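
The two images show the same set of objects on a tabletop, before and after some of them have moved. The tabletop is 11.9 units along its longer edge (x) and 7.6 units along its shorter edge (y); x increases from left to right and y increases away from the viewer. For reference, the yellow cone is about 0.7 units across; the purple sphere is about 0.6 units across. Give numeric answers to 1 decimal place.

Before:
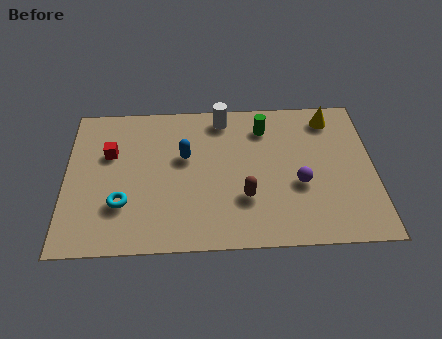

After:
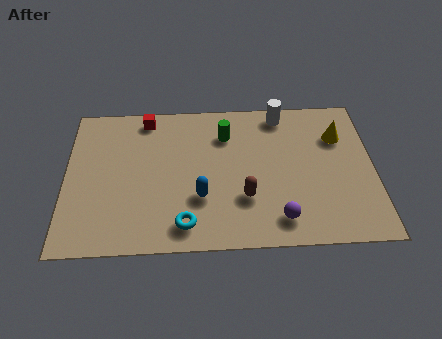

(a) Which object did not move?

the brown capsule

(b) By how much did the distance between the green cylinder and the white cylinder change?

+0.7

Before: roughly 1.7 units apart; after: 2.4. That's 0.7 units further apart.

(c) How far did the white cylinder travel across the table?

2.3

The white cylinder was near (6.1, 6.6) before and (8.4, 6.7) after, so it travelled √(2.3² + 0.1²) ≈ 2.3 units.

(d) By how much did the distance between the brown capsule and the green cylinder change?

-0.3

Before: roughly 3.7 units apart; after: 3.4. That's 0.3 units closer together.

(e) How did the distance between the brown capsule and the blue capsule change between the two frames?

-1.5

The distance was about 3.2 in the first image and 1.7 in the second, so they moved 1.5 units closer together.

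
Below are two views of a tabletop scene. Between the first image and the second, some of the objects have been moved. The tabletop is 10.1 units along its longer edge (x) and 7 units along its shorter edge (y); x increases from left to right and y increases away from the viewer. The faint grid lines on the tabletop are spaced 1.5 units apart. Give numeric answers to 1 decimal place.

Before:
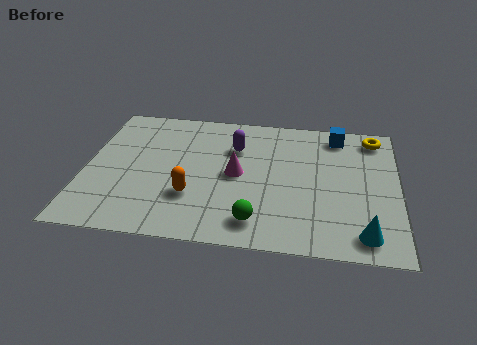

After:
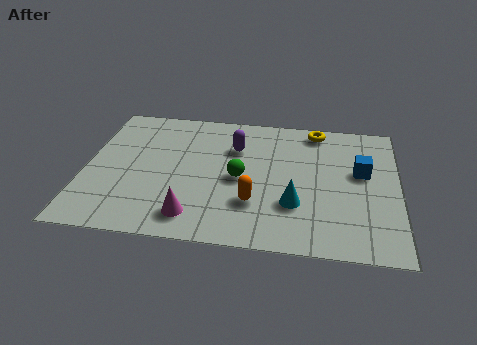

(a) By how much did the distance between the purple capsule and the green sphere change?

-2.2

Before: roughly 3.8 units apart; after: 1.6. That's 2.2 units closer together.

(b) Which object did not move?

the purple capsule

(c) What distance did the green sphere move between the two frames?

2.2

The green sphere moved from about (5.6, 1.2) to (5.0, 3.3), a distance of √(0.6² + 2.1²) ≈ 2.2.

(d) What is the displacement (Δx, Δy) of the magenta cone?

(-1.3, -2.3)

The magenta cone was at about (4.9, 3.5) and moved to about (3.6, 1.2).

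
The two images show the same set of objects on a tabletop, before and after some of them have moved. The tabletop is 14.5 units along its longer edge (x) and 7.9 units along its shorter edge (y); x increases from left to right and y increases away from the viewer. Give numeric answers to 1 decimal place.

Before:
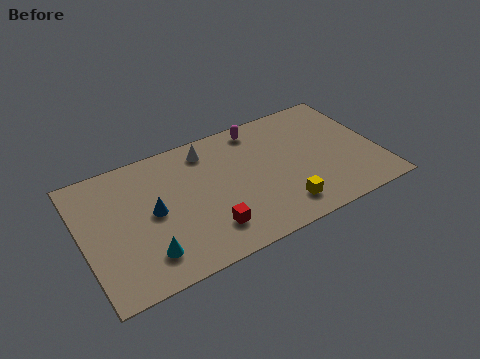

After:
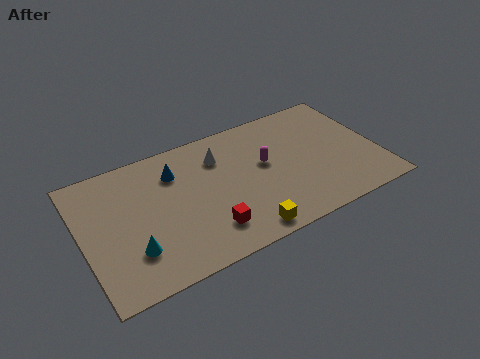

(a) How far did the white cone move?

0.9

The white cone was near (6.4, 6.6) before and (6.9, 5.9) after, so it travelled √(0.5² + 0.7²) ≈ 0.9 units.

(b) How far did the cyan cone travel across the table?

0.8

The cyan cone was near (2.8, 1.7) before and (2.2, 2.2) after, so it travelled √(0.6² + 0.5²) ≈ 0.8 units.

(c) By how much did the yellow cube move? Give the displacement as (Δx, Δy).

(-2.0, -0.6)

The yellow cube was at about (9.4, 1.5) and moved to about (7.4, 0.9).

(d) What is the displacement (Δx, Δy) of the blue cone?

(1.3, 1.9)

The blue cone started near (3.4, 4.0) and ended near (4.7, 5.9).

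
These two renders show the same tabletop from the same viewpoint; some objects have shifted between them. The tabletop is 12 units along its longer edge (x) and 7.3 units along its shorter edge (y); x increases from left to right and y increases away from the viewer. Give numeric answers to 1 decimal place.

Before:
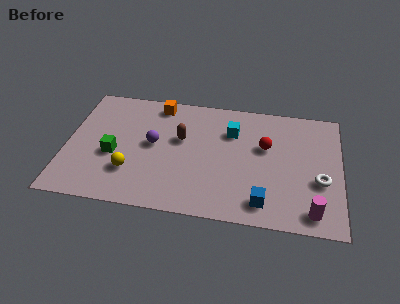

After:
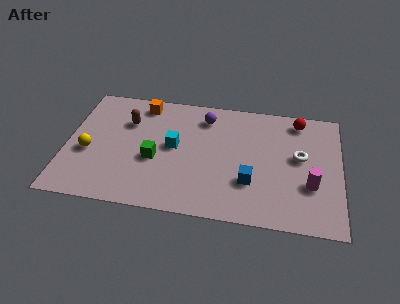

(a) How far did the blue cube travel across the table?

1.3

From (8.7, 1.2) to (8.1, 2.3), the blue cube covered √(0.6² + 1.1²) ≈ 1.3 units.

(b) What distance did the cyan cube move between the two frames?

2.8

The cyan cube was near (7.2, 5.2) before and (4.7, 3.9) after, so it travelled √(2.5² + 1.3²) ≈ 2.8 units.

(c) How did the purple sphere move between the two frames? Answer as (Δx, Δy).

(2.2, 2.0)

The purple sphere was at about (3.8, 3.9) and moved to about (6.0, 5.9).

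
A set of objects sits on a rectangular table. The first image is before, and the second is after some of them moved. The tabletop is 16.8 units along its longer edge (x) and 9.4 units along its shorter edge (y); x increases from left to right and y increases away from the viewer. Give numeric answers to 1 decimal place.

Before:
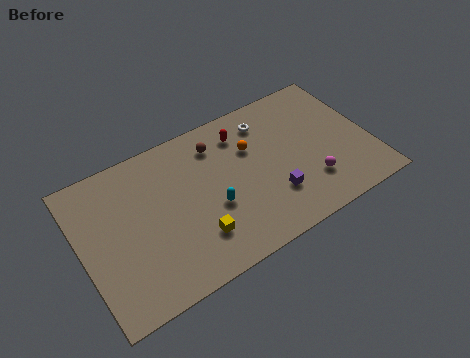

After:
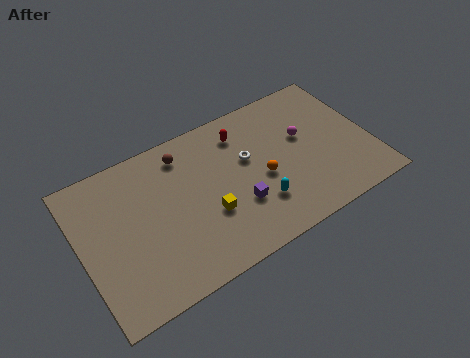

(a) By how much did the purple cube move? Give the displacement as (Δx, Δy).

(-2.0, 0.4)

The purple cube started near (10.8, 2.7) and ended near (8.8, 3.1).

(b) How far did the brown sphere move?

1.9

The brown sphere was near (8.2, 7.5) before and (6.3, 7.8) after, so it travelled √(1.9² + 0.3²) ≈ 1.9 units.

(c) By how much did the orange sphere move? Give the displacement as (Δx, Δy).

(0.3, -2.2)

From the two frames, the orange sphere sits at roughly (10.1, 6.3) before and (10.4, 4.1) after.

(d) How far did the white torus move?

2.4

The white torus moved from about (11.2, 7.6) to (9.8, 5.7), a distance of √(1.4² + 1.9²) ≈ 2.4.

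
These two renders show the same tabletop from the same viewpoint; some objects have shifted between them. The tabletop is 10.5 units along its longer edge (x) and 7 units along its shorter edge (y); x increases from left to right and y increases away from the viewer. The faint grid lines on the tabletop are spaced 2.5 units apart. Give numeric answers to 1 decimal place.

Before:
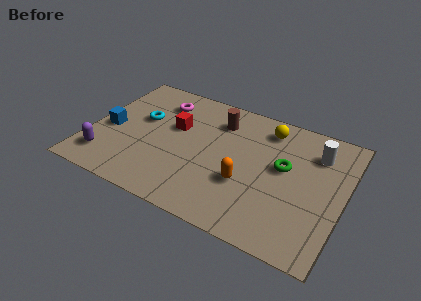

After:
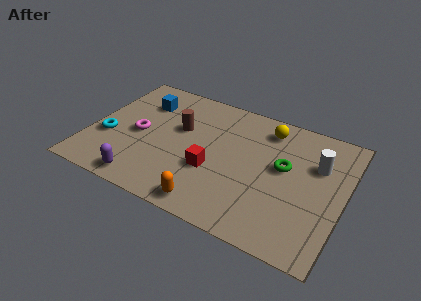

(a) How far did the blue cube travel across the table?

2.4

From (0.8, 3.1) to (1.9, 5.2), the blue cube covered √(1.1² + 2.1²) ≈ 2.4 units.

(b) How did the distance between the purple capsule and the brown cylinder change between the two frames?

-2.2

Before: roughly 5.8 units apart; after: 3.6. That's 2.2 units closer together.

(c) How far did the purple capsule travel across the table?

1.8

The purple capsule was near (0.9, 1.4) before and (2.6, 0.8) after, so it travelled √(1.7² + 0.6²) ≈ 1.8 units.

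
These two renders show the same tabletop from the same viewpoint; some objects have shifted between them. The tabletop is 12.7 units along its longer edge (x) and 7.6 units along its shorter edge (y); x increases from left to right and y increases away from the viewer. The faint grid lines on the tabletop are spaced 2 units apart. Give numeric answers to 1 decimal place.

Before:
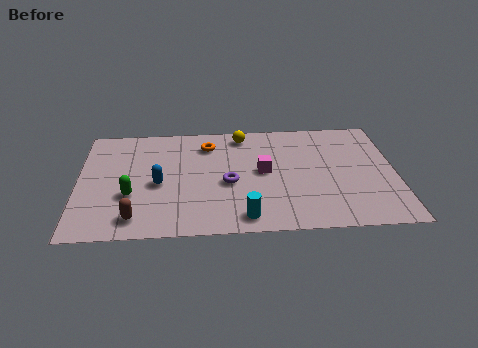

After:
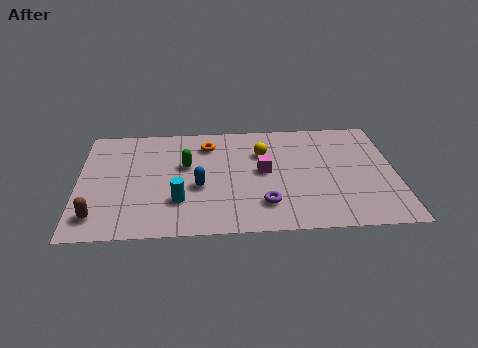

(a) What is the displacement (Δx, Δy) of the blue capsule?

(1.6, -0.3)

The blue capsule started near (3.2, 3.4) and ended near (4.8, 3.1).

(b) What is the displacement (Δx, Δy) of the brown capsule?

(-1.5, 0.2)

From the two frames, the brown capsule sits at roughly (2.3, 1.2) before and (0.8, 1.4) after.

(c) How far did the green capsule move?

2.9

The green capsule moved from about (2.1, 2.7) to (4.3, 4.6), a distance of √(2.2² + 1.9²) ≈ 2.9.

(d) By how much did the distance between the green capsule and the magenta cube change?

-2.3

They were about 5.5 units apart before and 3.2 after — 2.3 units closer together.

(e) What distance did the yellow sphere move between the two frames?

1.5

The yellow sphere was near (6.6, 6.6) before and (7.4, 5.3) after, so it travelled √(0.8² + 1.3²) ≈ 1.5 units.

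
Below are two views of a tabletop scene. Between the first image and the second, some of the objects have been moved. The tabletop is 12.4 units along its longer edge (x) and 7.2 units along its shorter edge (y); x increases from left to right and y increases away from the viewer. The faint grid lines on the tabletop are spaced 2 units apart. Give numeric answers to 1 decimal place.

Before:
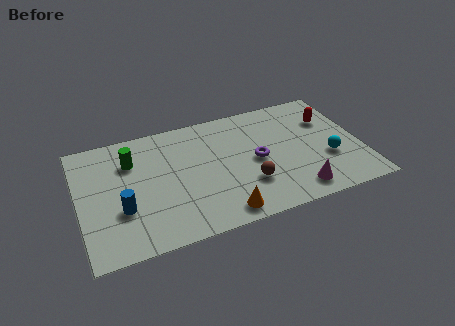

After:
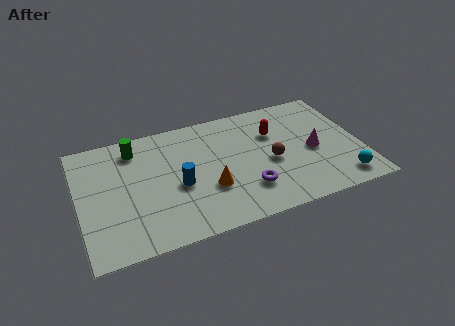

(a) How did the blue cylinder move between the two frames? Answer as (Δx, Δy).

(2.5, 0.6)

The blue cylinder started near (1.8, 2.5) and ended near (4.3, 3.1).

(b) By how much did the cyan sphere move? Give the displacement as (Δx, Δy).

(0.4, -1.5)

From the two frames, the cyan sphere sits at roughly (10.9, 2.6) before and (11.3, 1.1) after.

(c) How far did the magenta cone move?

2.4

The magenta cone was near (9.3, 1.1) before and (10.3, 3.3) after, so it travelled √(1.0² + 2.2²) ≈ 2.4 units.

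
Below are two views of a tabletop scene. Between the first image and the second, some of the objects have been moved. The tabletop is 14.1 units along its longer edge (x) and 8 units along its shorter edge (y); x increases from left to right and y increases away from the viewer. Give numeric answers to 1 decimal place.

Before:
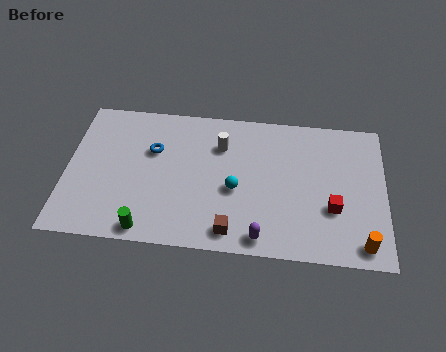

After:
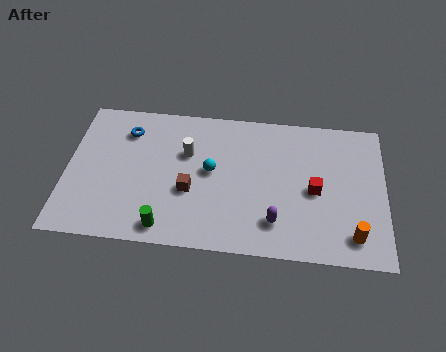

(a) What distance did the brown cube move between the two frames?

2.8

From (7.4, 1.1) to (5.5, 3.1), the brown cube covered √(1.9² + 2.0²) ≈ 2.8 units.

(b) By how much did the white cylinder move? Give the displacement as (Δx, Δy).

(-1.5, -0.6)

The white cylinder started near (6.8, 5.8) and ended near (5.3, 5.2).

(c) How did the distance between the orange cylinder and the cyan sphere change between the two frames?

+0.8

Before: roughly 6.1 units apart; after: 6.9. That's 0.8 units further apart.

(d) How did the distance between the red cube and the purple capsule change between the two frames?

-1.1

Before: roughly 3.6 units apart; after: 2.5. That's 1.1 units closer together.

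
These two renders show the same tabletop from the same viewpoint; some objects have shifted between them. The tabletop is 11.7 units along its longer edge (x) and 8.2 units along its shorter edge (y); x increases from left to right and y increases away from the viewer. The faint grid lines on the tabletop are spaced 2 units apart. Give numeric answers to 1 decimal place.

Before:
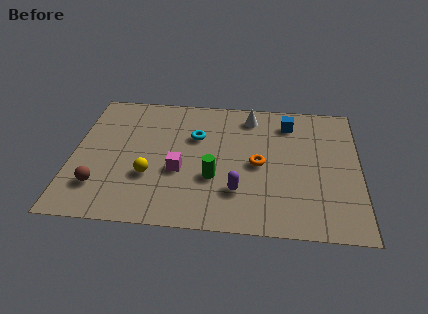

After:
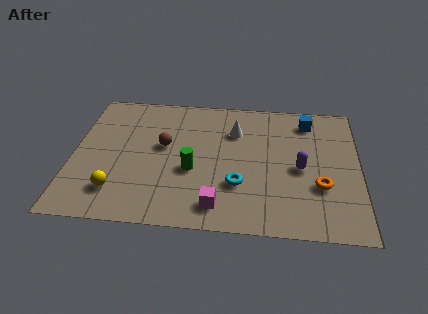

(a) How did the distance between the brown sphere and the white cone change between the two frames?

-4.6

They were about 7.7 units apart before and 3.1 after — 4.6 units closer together.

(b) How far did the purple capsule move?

3.0

The purple capsule moved from about (6.8, 2.2) to (9.3, 3.8), a distance of √(2.5² + 1.6²) ≈ 3.0.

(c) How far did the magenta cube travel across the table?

2.5

The magenta cube moved from about (4.4, 3.2) to (6.0, 1.3), a distance of √(1.6² + 1.9²) ≈ 2.5.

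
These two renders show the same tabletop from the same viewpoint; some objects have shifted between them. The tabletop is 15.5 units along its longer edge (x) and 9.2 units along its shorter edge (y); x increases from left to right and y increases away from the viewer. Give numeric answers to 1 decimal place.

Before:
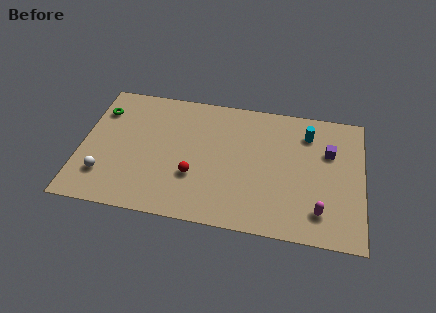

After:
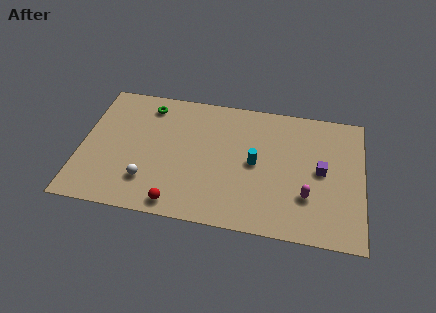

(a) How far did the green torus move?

2.7

From (0.9, 6.9) to (3.5, 7.7), the green torus covered √(2.6² + 0.8²) ≈ 2.7 units.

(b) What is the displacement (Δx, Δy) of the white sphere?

(2.4, 0.0)

From the two frames, the white sphere sits at roughly (1.4, 2.3) before and (3.8, 2.3) after.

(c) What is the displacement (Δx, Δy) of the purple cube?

(-0.4, -1.4)

From the two frames, the purple cube sits at roughly (13.6, 6.1) before and (13.2, 4.7) after.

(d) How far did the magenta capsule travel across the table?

1.1

From (13.2, 1.9) to (12.5, 2.8), the magenta capsule covered √(0.7² + 0.9²) ≈ 1.1 units.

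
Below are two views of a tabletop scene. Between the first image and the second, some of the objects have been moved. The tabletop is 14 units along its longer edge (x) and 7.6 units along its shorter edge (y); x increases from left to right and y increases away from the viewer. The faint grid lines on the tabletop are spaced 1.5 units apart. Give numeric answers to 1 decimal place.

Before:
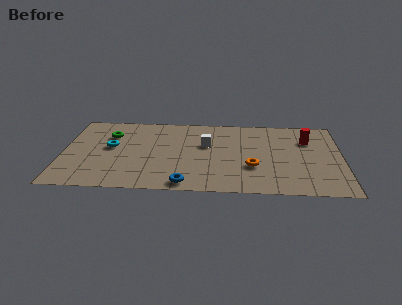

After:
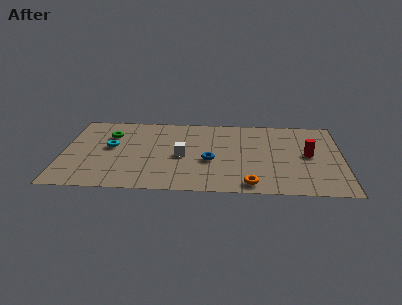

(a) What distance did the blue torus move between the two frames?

2.6

From (6.2, 0.8) to (7.4, 3.1), the blue torus covered √(1.2² + 2.3²) ≈ 2.6 units.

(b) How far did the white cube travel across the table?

1.7

The white cube moved from about (7.2, 4.7) to (6.0, 3.5), a distance of √(1.2² + 1.2²) ≈ 1.7.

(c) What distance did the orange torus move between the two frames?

1.7

The orange torus moved from about (9.5, 2.6) to (9.4, 0.9), a distance of √(0.1² + 1.7²) ≈ 1.7.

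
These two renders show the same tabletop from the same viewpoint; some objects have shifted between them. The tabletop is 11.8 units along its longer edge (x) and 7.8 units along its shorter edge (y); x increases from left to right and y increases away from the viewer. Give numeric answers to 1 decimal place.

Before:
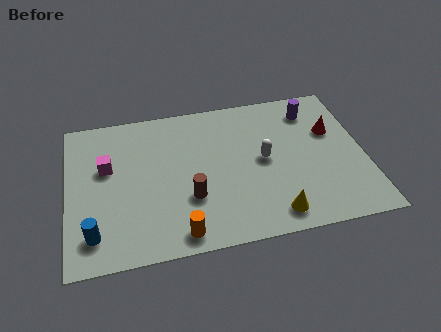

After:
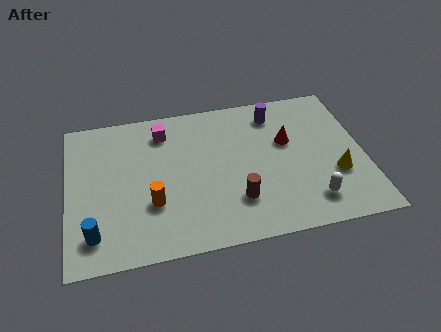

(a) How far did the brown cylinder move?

1.9

The brown cylinder was near (4.8, 2.6) before and (6.6, 2.1) after, so it travelled √(1.8² + 0.5²) ≈ 1.9 units.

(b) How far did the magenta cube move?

2.7

From (1.6, 4.8) to (3.9, 6.3), the magenta cube covered √(2.3² + 1.5²) ≈ 2.7 units.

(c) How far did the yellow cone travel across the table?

3.1

The yellow cone was near (8.0, 1.1) before and (10.6, 2.7) after, so it travelled √(2.6² + 1.6²) ≈ 3.1 units.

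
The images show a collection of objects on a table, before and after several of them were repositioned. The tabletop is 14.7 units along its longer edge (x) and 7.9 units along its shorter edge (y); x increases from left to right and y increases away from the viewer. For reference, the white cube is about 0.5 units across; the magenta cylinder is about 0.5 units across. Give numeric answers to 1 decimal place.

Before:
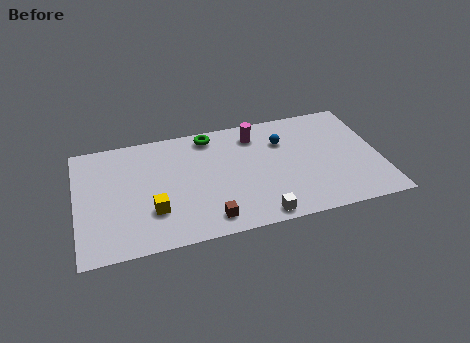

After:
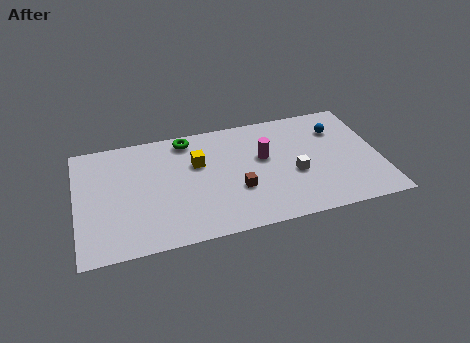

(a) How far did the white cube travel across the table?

3.1

The white cube moved from about (8.6, 0.8) to (10.5, 3.2), a distance of √(1.9² + 2.4²) ≈ 3.1.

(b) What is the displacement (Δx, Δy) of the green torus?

(-1.1, 0.0)

The green torus was at about (6.6, 6.9) and moved to about (5.5, 6.9).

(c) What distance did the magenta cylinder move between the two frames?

1.7

From (8.8, 6.4) to (9.1, 4.7), the magenta cylinder covered √(0.3² + 1.7²) ≈ 1.7 units.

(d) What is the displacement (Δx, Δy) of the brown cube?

(1.5, 1.6)

The brown cube started near (6.2, 1.2) and ended near (7.7, 2.8).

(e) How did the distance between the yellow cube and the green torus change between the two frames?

-3.6

The distance was about 5.4 in the first image and 1.8 in the second, so they moved 3.6 units closer together.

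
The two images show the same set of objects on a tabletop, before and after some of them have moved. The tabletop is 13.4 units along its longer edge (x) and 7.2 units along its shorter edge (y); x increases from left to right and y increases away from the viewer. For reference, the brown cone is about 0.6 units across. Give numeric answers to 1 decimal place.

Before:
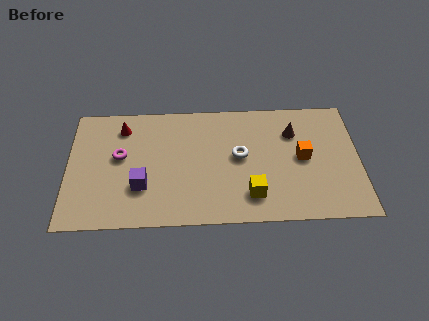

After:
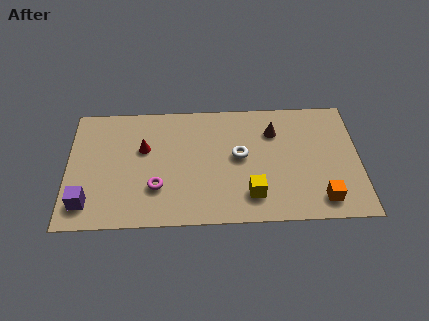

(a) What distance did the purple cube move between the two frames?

2.7

The purple cube was near (3.4, 2.3) before and (0.9, 1.4) after, so it travelled √(2.5² + 0.9²) ≈ 2.7 units.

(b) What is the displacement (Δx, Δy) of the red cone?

(1.0, -1.3)

The red cone was at about (2.5, 5.8) and moved to about (3.5, 4.5).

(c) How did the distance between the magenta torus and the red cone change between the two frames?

+0.7

The distance was about 1.7 in the first image and 2.4 in the second, so they moved 0.7 units further apart.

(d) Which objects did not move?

the white torus and the yellow cube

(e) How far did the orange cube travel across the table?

2.6

The orange cube was near (10.8, 3.7) before and (11.6, 1.2) after, so it travelled √(0.8² + 2.5²) ≈ 2.6 units.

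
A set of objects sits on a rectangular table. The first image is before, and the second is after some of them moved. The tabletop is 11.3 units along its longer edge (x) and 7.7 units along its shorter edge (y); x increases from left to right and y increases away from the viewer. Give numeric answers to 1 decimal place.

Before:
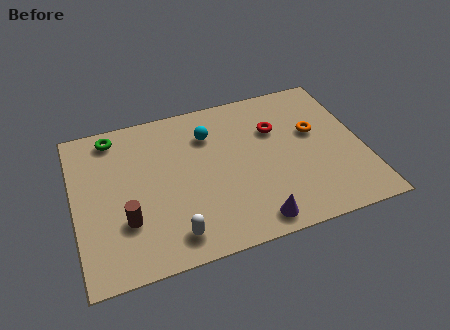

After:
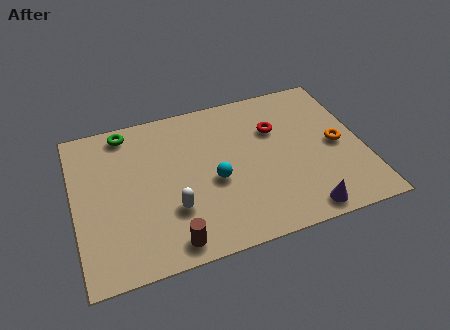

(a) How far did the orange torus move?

1.2

From (9.5, 4.6) to (10.3, 3.7), the orange torus covered √(0.8² + 0.9²) ≈ 1.2 units.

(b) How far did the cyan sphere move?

2.4

From (5.4, 5.7) to (5.4, 3.3), the cyan sphere covered √(0.0² + 2.4²) ≈ 2.4 units.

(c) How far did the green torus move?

0.5

The green torus was near (1.7, 6.7) before and (2.2, 6.8) after, so it travelled √(0.5² + 0.1²) ≈ 0.5 units.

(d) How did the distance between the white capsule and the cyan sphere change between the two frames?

-2.9

They were about 4.8 units apart before and 1.9 after — 2.9 units closer together.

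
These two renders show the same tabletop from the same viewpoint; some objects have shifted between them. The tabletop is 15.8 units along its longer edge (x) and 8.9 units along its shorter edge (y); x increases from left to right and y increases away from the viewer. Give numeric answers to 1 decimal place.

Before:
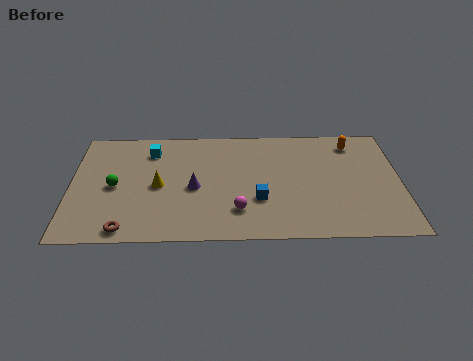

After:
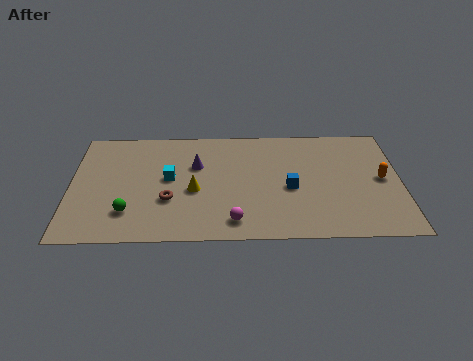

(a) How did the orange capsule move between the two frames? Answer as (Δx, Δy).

(1.3, -2.9)

From the two frames, the orange capsule sits at roughly (13.6, 7.4) before and (14.9, 4.5) after.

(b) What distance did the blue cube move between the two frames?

1.7

The blue cube was near (9.0, 3.0) before and (10.5, 3.9) after, so it travelled √(1.5² + 0.9²) ≈ 1.7 units.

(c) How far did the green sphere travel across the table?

2.1

The green sphere moved from about (2.1, 4.2) to (2.8, 2.2), a distance of √(0.7² + 2.0²) ≈ 2.1.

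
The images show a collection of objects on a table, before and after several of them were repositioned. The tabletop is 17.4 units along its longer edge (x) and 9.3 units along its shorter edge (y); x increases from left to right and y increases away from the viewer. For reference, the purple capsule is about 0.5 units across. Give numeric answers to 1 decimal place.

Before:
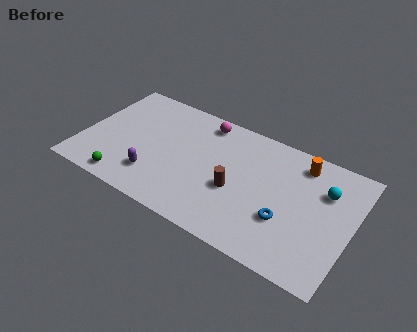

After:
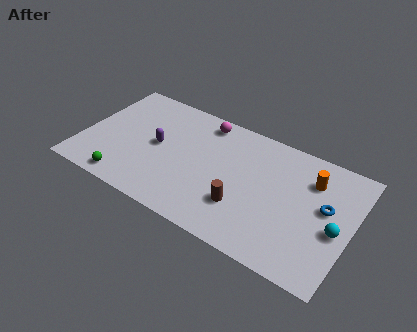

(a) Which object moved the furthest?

the blue torus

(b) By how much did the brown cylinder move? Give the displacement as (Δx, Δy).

(0.6, -1.0)

The brown cylinder was at about (10.1, 3.8) and moved to about (10.7, 2.8).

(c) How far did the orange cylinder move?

1.2

The orange cylinder was near (13.8, 7.8) before and (14.6, 6.9) after, so it travelled √(0.8² + 0.9²) ≈ 1.2 units.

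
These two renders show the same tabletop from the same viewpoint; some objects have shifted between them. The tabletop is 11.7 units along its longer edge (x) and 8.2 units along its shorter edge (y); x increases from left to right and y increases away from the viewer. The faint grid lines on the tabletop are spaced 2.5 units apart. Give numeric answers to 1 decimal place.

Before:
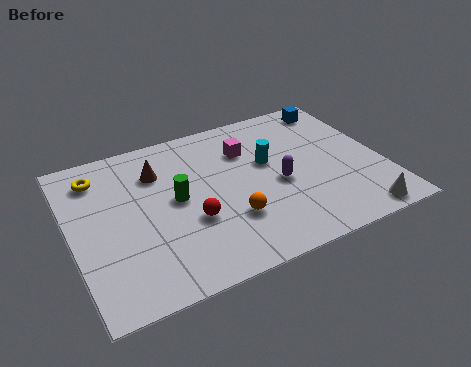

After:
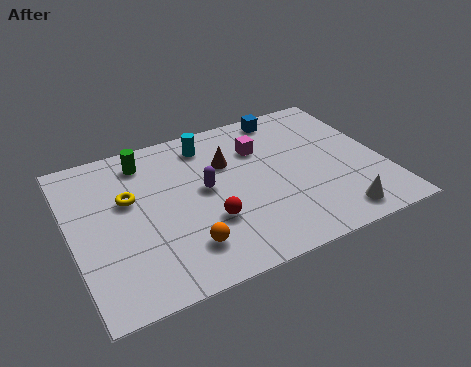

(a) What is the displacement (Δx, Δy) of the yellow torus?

(1.0, -1.6)

The yellow torus was at about (1.2, 6.6) and moved to about (2.2, 5.0).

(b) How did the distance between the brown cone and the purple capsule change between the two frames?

-3.4

Before: roughly 4.9 units apart; after: 1.5. That's 3.4 units closer together.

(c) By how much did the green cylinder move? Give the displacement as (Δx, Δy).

(-0.9, 2.5)

The green cylinder started near (3.9, 4.3) and ended near (3.0, 6.8).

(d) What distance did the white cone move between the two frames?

0.9

The white cone moved from about (10.3, 0.8) to (9.5, 1.1), a distance of √(0.8² + 0.3²) ≈ 0.9.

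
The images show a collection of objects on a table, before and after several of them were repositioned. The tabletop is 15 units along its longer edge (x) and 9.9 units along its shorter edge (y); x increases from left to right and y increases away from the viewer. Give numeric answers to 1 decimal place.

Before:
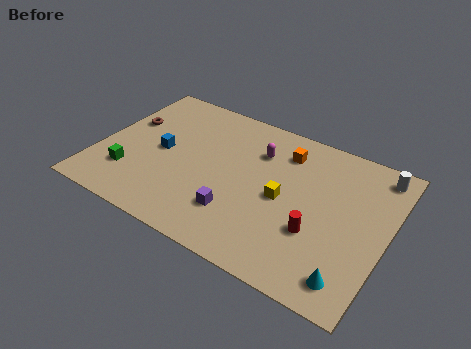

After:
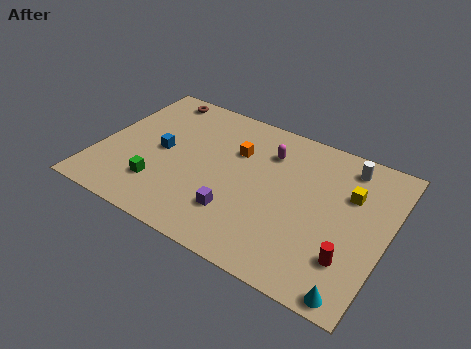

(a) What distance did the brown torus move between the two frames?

2.8

From (1.1, 6.2) to (2.2, 8.8), the brown torus covered √(1.1² + 2.6²) ≈ 2.8 units.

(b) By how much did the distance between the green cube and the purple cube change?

-1.6

Before: roughly 5.7 units apart; after: 4.1. That's 1.6 units closer together.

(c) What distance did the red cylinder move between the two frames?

2.0

The red cylinder was near (11.6, 3.4) before and (13.4, 2.6) after, so it travelled √(1.8² + 0.8²) ≈ 2.0 units.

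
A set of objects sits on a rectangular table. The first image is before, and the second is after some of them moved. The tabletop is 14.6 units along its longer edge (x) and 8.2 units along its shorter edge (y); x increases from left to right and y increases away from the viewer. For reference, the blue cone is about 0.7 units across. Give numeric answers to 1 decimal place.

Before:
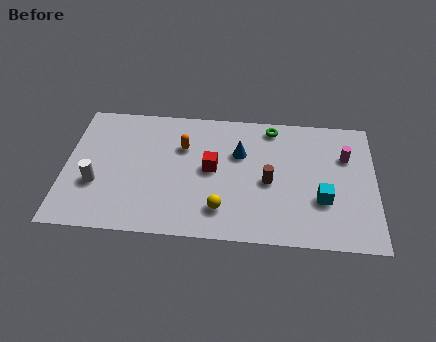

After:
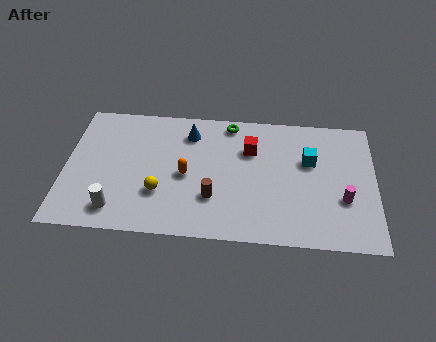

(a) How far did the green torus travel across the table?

2.0

The green torus moved from about (9.7, 7.2) to (7.7, 7.3), a distance of √(2.0² + 0.1²) ≈ 2.0.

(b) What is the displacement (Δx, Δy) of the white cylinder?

(1.0, -1.5)

The white cylinder started near (1.5, 2.9) and ended near (2.5, 1.4).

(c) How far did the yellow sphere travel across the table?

3.0

From (7.4, 1.8) to (4.5, 2.6), the yellow sphere covered √(2.9² + 0.8²) ≈ 3.0 units.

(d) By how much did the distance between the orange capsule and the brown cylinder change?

-2.7

The distance was about 4.5 in the first image and 1.8 in the second, so they moved 2.7 units closer together.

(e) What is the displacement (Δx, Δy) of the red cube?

(1.8, 1.4)

From the two frames, the red cube sits at roughly (6.9, 4.3) before and (8.7, 5.7) after.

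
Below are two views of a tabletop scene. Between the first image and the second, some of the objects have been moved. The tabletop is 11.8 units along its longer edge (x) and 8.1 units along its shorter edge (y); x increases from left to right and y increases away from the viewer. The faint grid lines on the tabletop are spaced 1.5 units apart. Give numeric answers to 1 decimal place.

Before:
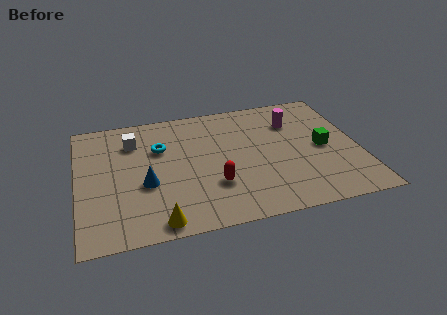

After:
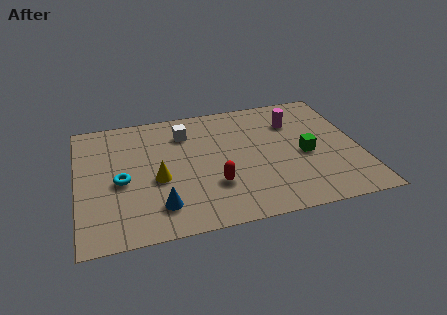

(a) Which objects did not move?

the magenta cylinder and the red capsule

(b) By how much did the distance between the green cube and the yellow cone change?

-1.5

They were about 7.7 units apart before and 6.2 after — 1.5 units closer together.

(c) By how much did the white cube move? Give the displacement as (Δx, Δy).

(2.2, 0.1)

The white cube started near (2.4, 6.1) and ended near (4.6, 6.2).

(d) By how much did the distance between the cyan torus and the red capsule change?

+0.4

Before: roughly 3.6 units apart; after: 4.0. That's 0.4 units further apart.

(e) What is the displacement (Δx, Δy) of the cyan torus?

(-1.7, -1.8)

From the two frames, the cyan torus sits at roughly (3.5, 5.4) before and (1.8, 3.6) after.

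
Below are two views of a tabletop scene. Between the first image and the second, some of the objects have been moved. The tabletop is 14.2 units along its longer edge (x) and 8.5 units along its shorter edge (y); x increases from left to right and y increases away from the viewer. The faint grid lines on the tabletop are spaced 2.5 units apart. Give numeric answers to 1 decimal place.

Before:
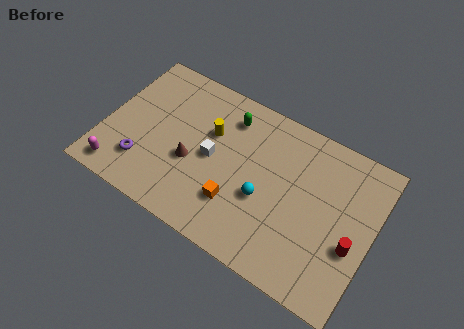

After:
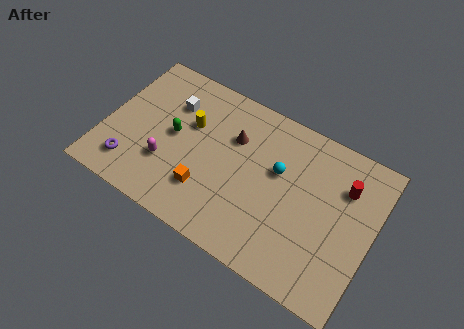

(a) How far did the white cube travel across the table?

3.1

The white cube moved from about (5.7, 4.2) to (3.2, 6.1), a distance of √(2.5² + 1.9²) ≈ 3.1.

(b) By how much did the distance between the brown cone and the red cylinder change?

-2.7

Before: roughly 8.6 units apart; after: 5.9. That's 2.7 units closer together.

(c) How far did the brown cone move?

3.1

The brown cone was near (4.7, 3.4) before and (6.6, 5.8) after, so it travelled √(1.9² + 2.4²) ≈ 3.1 units.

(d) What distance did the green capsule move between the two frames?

3.5

The green capsule was near (6.2, 6.8) before and (3.6, 4.4) after, so it travelled √(2.6² + 2.4²) ≈ 3.5 units.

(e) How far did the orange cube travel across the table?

1.6

From (7.3, 2.4) to (5.7, 2.3), the orange cube covered √(1.6² + 0.1²) ≈ 1.6 units.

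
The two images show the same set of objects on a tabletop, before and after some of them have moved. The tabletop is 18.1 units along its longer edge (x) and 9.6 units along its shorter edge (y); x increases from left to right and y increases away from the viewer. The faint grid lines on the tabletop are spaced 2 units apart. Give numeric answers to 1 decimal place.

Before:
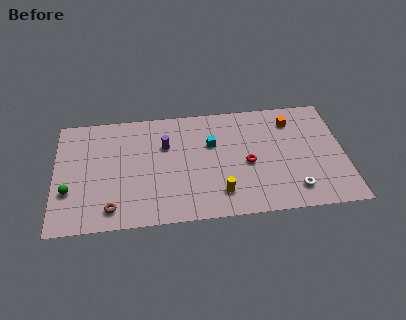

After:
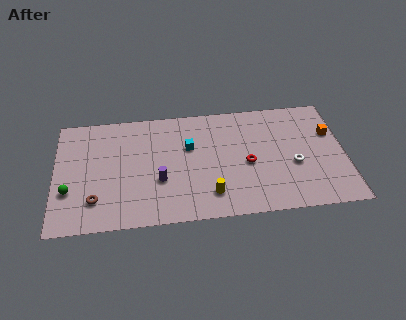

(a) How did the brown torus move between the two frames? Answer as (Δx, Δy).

(-1.0, 0.8)

From the two frames, the brown torus sits at roughly (3.5, 1.5) before and (2.5, 2.3) after.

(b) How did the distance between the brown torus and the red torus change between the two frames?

+0.8

They were about 8.9 units apart before and 9.7 after — 0.8 units further apart.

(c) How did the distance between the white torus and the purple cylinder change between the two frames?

-0.7

They were about 9.1 units apart before and 8.4 after — 0.7 units closer together.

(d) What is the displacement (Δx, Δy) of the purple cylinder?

(-0.4, -2.9)

The purple cylinder started near (6.9, 6.4) and ended near (6.5, 3.5).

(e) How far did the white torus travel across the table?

2.1

From (14.8, 1.8) to (14.9, 3.9), the white torus covered √(0.1² + 2.1²) ≈ 2.1 units.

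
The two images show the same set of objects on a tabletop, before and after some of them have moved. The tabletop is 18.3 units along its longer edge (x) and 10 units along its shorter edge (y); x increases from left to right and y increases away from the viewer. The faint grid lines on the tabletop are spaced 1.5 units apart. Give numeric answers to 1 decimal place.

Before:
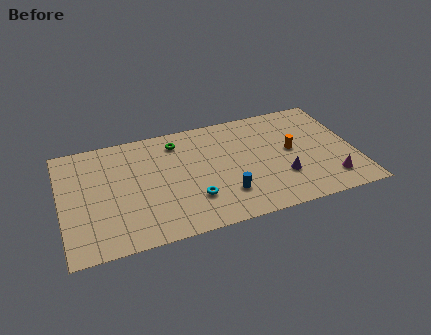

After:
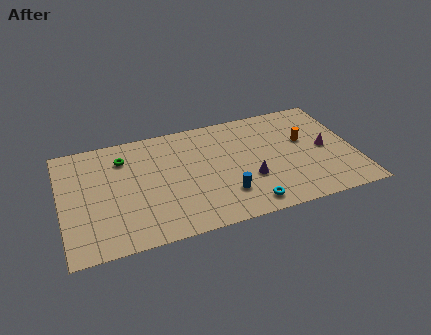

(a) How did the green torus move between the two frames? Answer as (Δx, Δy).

(-3.4, -0.5)

The green torus started near (7.4, 8.2) and ended near (4.0, 7.7).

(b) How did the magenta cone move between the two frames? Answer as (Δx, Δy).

(0.0, 2.9)

The magenta cone was at about (16.5, 2.0) and moved to about (16.5, 4.9).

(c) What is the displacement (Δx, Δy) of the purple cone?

(-2.0, 0.4)

From the two frames, the purple cone sits at roughly (13.6, 3.1) before and (11.6, 3.5) after.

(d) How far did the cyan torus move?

3.6

The cyan torus was near (8.0, 2.8) before and (11.3, 1.3) after, so it travelled √(3.3² + 1.5²) ≈ 3.6 units.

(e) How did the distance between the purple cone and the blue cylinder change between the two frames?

-1.8

The distance was about 3.6 in the first image and 1.8 in the second, so they moved 1.8 units closer together.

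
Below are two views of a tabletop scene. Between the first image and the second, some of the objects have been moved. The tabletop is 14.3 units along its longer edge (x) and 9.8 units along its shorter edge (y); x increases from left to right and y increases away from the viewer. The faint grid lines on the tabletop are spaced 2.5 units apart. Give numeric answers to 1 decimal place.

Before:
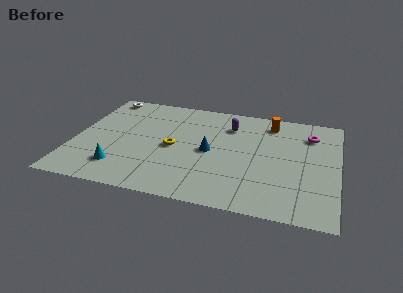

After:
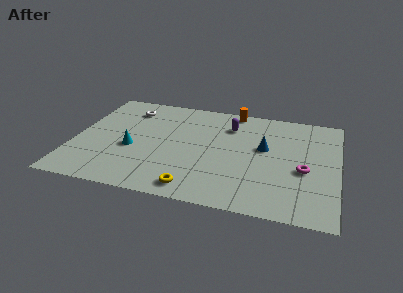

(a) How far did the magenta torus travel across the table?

3.4

From (12.7, 7.5) to (12.5, 4.1), the magenta torus covered √(0.2² + 3.4²) ≈ 3.4 units.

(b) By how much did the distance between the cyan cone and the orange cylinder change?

-2.7

They were about 9.9 units apart before and 7.2 after — 2.7 units closer together.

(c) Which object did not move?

the purple capsule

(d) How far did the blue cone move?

3.1

The blue cone was near (7.4, 4.7) before and (10.3, 5.7) after, so it travelled √(2.9² + 1.0²) ≈ 3.1 units.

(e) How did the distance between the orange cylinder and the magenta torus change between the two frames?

+4.1

The distance was about 2.3 in the first image and 6.4 in the second, so they moved 4.1 units further apart.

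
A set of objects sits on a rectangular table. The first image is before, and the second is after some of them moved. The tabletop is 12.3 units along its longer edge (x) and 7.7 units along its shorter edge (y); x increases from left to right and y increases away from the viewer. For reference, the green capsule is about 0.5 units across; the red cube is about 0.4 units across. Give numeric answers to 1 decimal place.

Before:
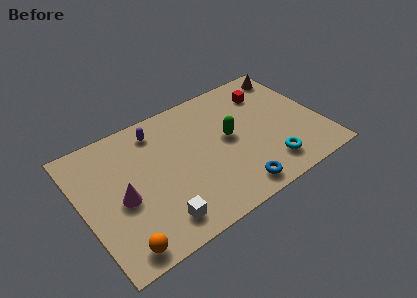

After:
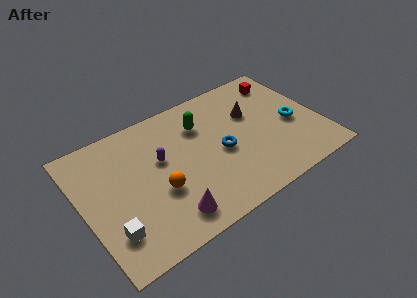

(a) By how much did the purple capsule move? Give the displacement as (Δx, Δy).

(-0.1, -1.8)

The purple capsule was at about (4.2, 6.4) and moved to about (4.1, 4.6).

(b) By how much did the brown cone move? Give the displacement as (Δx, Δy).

(-2.4, -1.6)

The brown cone was at about (11.4, 6.6) and moved to about (9.0, 5.0).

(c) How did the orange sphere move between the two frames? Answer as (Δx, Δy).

(2.3, 2.0)

The orange sphere started near (1.4, 0.9) and ended near (3.7, 2.9).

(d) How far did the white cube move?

2.4

The white cube was near (3.4, 1.3) before and (1.1, 1.9) after, so it travelled √(2.3² + 0.6²) ≈ 2.4 units.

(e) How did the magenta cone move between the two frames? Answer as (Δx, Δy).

(2.0, -2.1)

The magenta cone started near (1.9, 3.4) and ended near (3.9, 1.3).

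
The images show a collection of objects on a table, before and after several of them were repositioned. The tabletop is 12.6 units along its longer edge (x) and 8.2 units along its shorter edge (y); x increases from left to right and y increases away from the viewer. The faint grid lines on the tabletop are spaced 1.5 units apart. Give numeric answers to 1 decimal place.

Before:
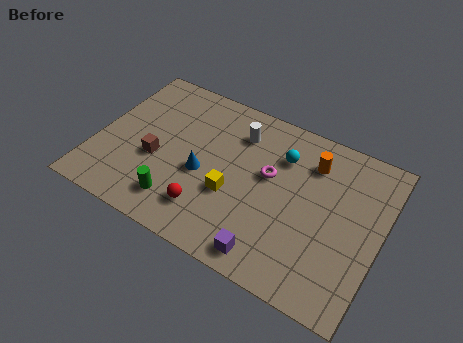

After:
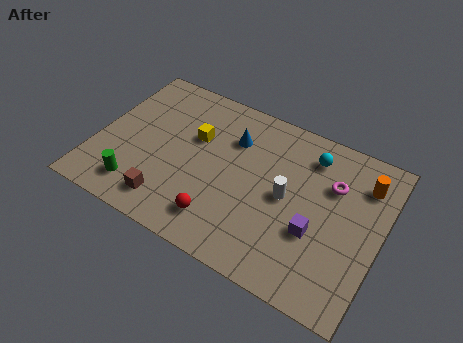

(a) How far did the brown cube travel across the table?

2.1

The brown cube was near (2.7, 3.3) before and (3.6, 1.4) after, so it travelled √(0.9² + 1.9²) ≈ 2.1 units.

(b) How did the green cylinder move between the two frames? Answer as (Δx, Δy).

(-1.8, -0.1)

The green cylinder was at about (4.0, 1.6) and moved to about (2.2, 1.5).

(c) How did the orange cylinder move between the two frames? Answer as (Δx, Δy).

(2.3, 0.0)

From the two frames, the orange cylinder sits at roughly (9.3, 6.3) before and (11.6, 6.3) after.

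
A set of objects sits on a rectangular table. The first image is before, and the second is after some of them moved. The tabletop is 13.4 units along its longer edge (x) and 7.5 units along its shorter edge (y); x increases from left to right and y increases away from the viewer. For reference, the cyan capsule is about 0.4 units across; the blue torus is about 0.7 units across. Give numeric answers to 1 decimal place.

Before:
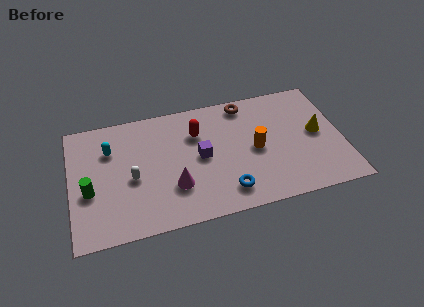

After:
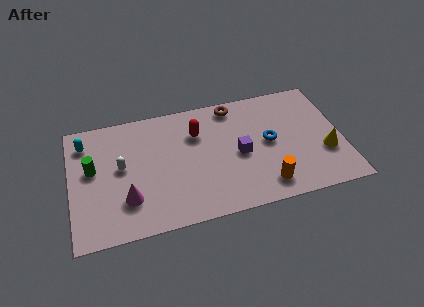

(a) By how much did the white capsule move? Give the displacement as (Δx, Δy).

(-0.5, 0.8)

From the two frames, the white capsule sits at roughly (3.0, 3.3) before and (2.5, 4.1) after.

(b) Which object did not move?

the red capsule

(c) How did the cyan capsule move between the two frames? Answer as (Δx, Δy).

(-1.2, 0.7)

From the two frames, the cyan capsule sits at roughly (2.0, 5.3) before and (0.8, 6.0) after.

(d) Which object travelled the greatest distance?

the blue torus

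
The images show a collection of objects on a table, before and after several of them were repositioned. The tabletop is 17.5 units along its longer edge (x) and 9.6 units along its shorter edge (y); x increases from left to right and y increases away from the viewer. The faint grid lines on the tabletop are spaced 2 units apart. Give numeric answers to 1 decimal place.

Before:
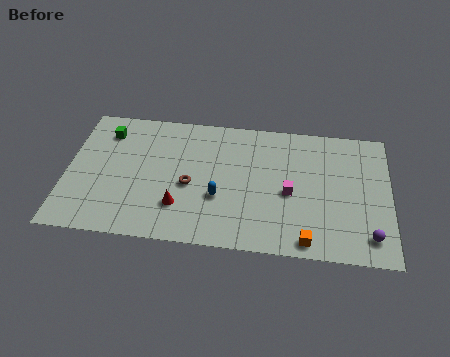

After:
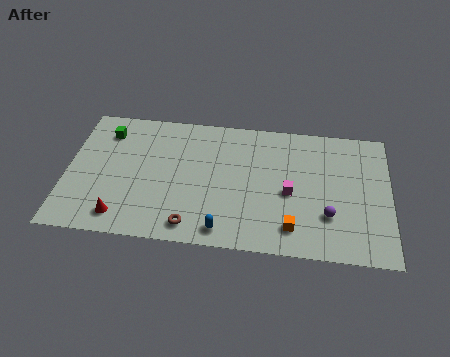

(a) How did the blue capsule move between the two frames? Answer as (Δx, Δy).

(0.3, -2.3)

From the two frames, the blue capsule sits at roughly (8.3, 3.5) before and (8.6, 1.2) after.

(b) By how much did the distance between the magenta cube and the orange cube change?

-0.9

Before: roughly 3.4 units apart; after: 2.5. That's 0.9 units closer together.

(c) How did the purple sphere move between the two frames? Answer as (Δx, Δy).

(-2.2, 1.2)

The purple sphere was at about (16.4, 1.7) and moved to about (14.2, 2.9).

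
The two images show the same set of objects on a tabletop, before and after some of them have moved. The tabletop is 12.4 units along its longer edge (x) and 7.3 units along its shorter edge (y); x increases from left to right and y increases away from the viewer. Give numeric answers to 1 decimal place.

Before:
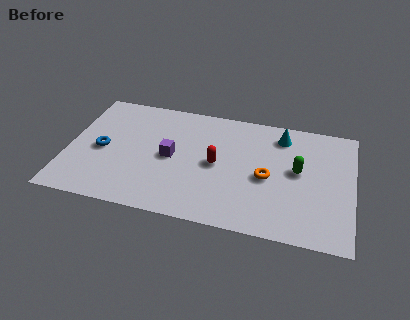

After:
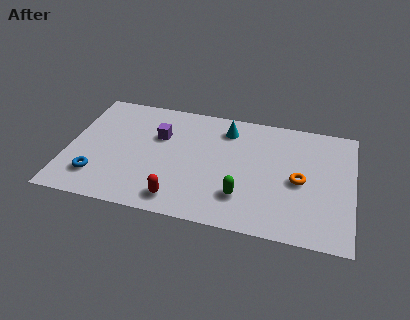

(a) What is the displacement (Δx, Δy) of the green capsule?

(-2.3, -2.1)

The green capsule was at about (10.0, 4.0) and moved to about (7.7, 1.9).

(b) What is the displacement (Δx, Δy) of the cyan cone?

(-2.4, -0.1)

The cyan cone was at about (9.2, 6.0) and moved to about (6.8, 5.9).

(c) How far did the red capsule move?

2.9

The red capsule moved from about (6.5, 3.6) to (5.0, 1.1), a distance of √(1.5² + 2.5²) ≈ 2.9.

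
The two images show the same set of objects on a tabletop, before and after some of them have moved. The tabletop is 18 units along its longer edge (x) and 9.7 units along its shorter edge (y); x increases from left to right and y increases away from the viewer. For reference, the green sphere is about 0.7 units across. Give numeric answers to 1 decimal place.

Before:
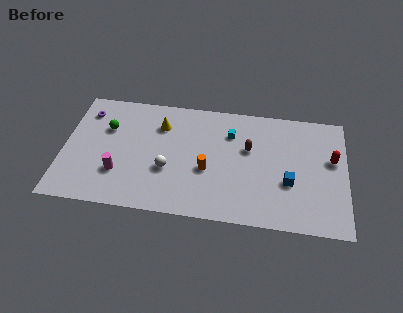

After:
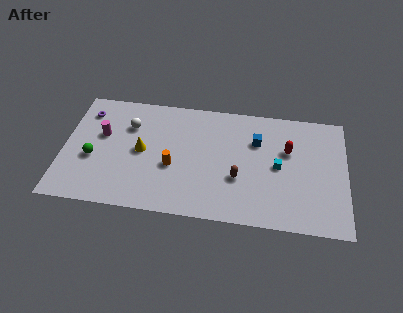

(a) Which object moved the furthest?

the white sphere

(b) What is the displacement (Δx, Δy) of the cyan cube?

(3.1, -2.3)

From the two frames, the cyan cube sits at roughly (10.6, 7.1) before and (13.7, 4.8) after.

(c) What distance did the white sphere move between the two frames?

4.2

The white sphere was near (6.7, 3.6) before and (4.1, 6.9) after, so it travelled √(2.6² + 3.3²) ≈ 4.2 units.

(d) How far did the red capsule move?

2.8

From (17.1, 5.8) to (14.3, 6.2), the red capsule covered √(2.8² + 0.4²) ≈ 2.8 units.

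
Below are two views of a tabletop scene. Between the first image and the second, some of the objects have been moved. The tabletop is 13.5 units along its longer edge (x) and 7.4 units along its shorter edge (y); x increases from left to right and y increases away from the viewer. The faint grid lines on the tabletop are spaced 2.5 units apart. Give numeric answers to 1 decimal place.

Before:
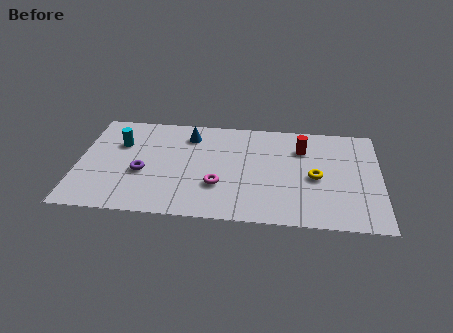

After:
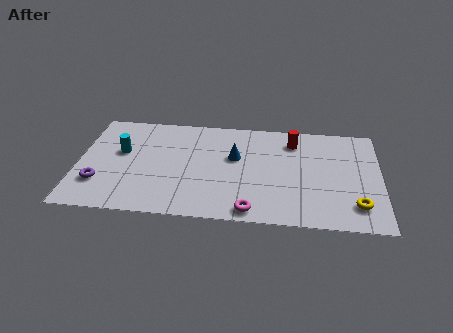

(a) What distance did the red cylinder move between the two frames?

0.6

The red cylinder moved from about (10.0, 5.4) to (9.6, 5.9), a distance of √(0.4² + 0.5²) ≈ 0.6.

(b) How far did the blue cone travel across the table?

2.5

From (4.9, 5.9) to (7.0, 4.5), the blue cone covered √(2.1² + 1.4²) ≈ 2.5 units.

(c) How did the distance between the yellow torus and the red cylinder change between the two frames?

+3.0

They were about 2.1 units apart before and 5.1 after — 3.0 units further apart.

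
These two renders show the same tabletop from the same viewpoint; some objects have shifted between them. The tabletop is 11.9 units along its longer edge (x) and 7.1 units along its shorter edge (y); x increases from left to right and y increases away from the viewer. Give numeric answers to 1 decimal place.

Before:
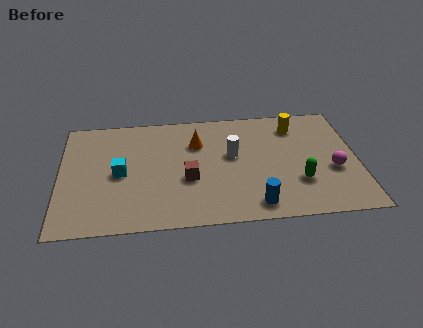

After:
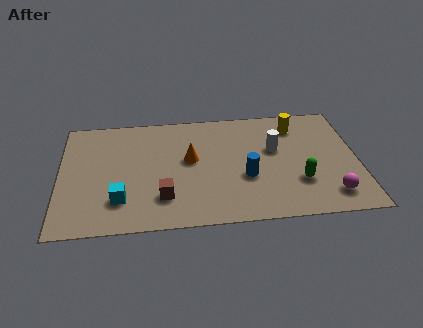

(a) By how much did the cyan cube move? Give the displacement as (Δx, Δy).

(0.0, -1.6)

From the two frames, the cyan cube sits at roughly (2.4, 3.4) before and (2.4, 1.8) after.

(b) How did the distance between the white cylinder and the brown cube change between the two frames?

+2.9

The distance was about 2.2 in the first image and 5.1 in the second, so they moved 2.9 units further apart.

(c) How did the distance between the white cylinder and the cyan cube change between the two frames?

+2.1

They were about 4.6 units apart before and 6.7 after — 2.1 units further apart.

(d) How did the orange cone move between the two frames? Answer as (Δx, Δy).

(-0.3, -1.0)

The orange cone was at about (5.5, 5.0) and moved to about (5.2, 4.0).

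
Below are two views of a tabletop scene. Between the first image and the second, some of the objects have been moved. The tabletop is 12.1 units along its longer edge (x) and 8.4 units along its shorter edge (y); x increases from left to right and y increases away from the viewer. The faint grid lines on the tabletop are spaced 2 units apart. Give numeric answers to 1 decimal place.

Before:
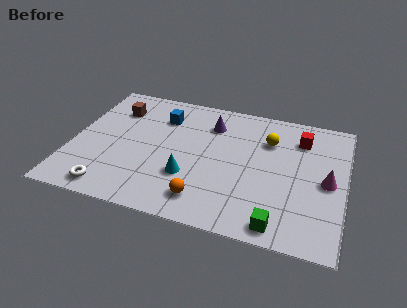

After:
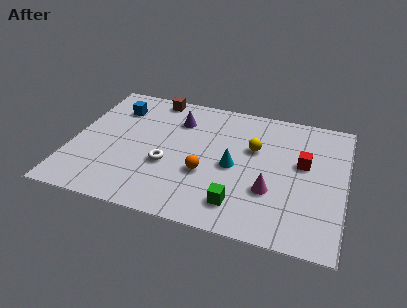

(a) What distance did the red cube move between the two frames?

1.6

The red cube moved from about (10.0, 6.5) to (10.2, 4.9), a distance of √(0.2² + 1.6²) ≈ 1.6.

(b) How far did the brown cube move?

2.1

The brown cube moved from about (1.7, 6.3) to (3.3, 7.6), a distance of √(1.6² + 1.3²) ≈ 2.1.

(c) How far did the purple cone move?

1.5

The purple cone was near (6.0, 6.4) before and (4.5, 6.3) after, so it travelled √(1.5² + 0.1²) ≈ 1.5 units.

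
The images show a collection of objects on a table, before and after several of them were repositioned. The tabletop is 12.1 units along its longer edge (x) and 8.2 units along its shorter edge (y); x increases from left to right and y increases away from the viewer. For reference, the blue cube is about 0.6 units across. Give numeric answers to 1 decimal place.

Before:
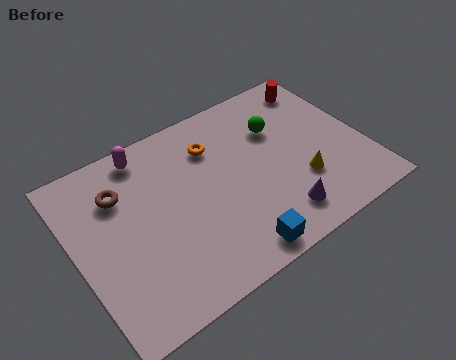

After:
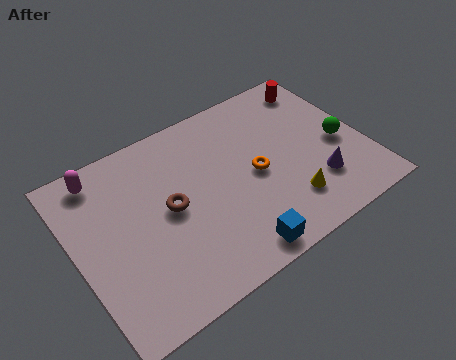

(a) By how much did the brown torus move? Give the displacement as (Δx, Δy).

(1.8, -1.7)

The brown torus was at about (2.1, 5.9) and moved to about (3.9, 4.2).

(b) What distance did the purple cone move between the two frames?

1.9

The purple cone was near (8.0, 1.5) before and (9.8, 2.2) after, so it travelled √(1.8² + 0.7²) ≈ 1.9 units.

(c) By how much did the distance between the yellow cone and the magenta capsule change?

+1.3

They were about 7.4 units apart before and 8.7 after — 1.3 units further apart.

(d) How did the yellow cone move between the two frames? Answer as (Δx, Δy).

(-0.7, -0.7)

From the two frames, the yellow cone sits at roughly (9.2, 2.6) before and (8.5, 1.9) after.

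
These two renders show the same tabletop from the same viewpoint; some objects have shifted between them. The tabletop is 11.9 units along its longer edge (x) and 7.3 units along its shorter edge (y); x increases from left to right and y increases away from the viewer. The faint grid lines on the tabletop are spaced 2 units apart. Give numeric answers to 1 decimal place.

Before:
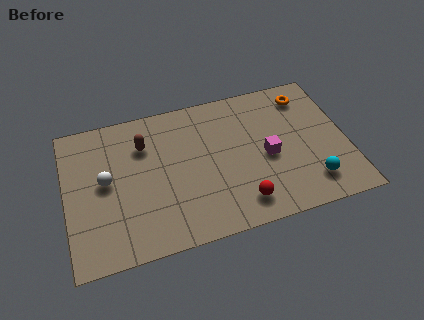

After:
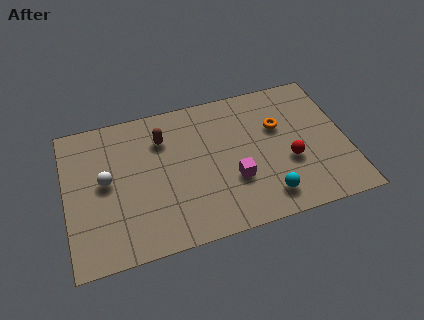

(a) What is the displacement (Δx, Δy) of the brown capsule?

(0.8, 0.1)

The brown capsule was at about (3.4, 5.3) and moved to about (4.2, 5.4).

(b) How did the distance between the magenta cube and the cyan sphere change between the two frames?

-0.7

Before: roughly 2.5 units apart; after: 1.8. That's 0.7 units closer together.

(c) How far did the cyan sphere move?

1.9

The cyan sphere was near (10.2, 1.5) before and (8.3, 1.3) after, so it travelled √(1.9² + 0.2²) ≈ 1.9 units.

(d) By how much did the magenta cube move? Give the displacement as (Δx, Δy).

(-1.5, -0.8)

From the two frames, the magenta cube sits at roughly (8.5, 3.3) before and (7.0, 2.5) after.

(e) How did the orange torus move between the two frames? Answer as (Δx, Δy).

(-1.3, -1.3)

The orange torus was at about (10.4, 6.0) and moved to about (9.1, 4.7).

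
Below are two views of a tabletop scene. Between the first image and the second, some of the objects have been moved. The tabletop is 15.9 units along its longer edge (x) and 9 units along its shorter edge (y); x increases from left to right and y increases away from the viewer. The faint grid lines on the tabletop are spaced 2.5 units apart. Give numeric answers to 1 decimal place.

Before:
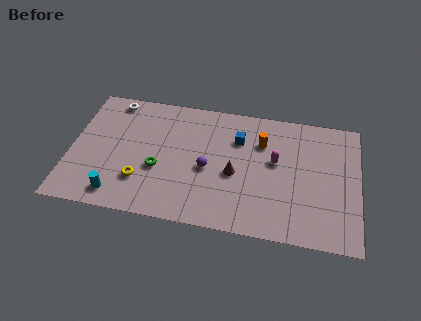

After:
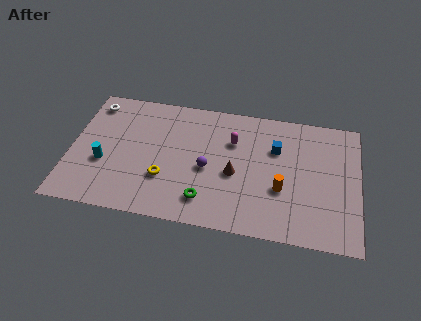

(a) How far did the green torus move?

3.2

From (4.9, 3.5) to (7.6, 1.8), the green torus covered √(2.7² + 1.7²) ≈ 3.2 units.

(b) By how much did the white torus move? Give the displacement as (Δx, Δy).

(-1.1, -0.4)

From the two frames, the white torus sits at roughly (2.1, 8.0) before and (1.0, 7.6) after.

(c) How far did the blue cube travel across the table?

2.1

The blue cube moved from about (9.2, 6.4) to (11.3, 6.1), a distance of √(2.1² + 0.3²) ≈ 2.1.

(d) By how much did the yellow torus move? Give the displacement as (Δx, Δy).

(1.3, 0.4)

The yellow torus was at about (4.0, 2.5) and moved to about (5.3, 2.9).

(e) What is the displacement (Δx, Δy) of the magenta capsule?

(-2.4, 1.0)

From the two frames, the magenta capsule sits at roughly (11.3, 5.2) before and (8.9, 6.2) after.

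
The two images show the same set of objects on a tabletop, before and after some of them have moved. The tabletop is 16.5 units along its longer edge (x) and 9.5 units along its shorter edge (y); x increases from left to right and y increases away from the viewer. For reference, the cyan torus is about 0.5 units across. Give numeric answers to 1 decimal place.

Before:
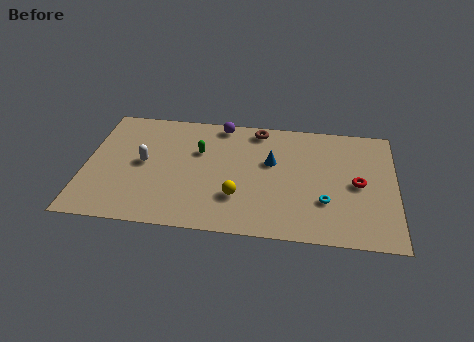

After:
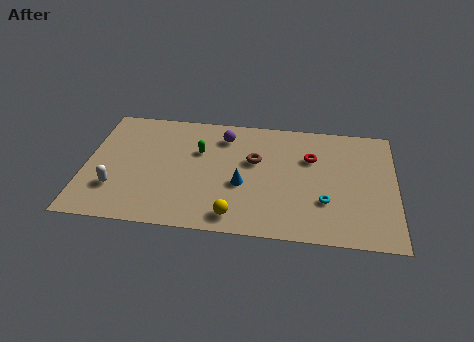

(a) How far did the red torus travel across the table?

3.1

From (14.5, 4.6) to (12.0, 6.4), the red torus covered √(2.5² + 1.8²) ≈ 3.1 units.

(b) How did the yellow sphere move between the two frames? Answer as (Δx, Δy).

(-0.1, -1.5)

The yellow sphere started near (8.2, 2.8) and ended near (8.1, 1.3).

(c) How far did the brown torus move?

2.6

The brown torus moved from about (9.1, 8.4) to (9.0, 5.8), a distance of √(0.1² + 2.6²) ≈ 2.6.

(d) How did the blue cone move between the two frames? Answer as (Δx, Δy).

(-1.5, -2.0)

From the two frames, the blue cone sits at roughly (9.9, 5.8) before and (8.4, 3.8) after.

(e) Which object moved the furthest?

the red torus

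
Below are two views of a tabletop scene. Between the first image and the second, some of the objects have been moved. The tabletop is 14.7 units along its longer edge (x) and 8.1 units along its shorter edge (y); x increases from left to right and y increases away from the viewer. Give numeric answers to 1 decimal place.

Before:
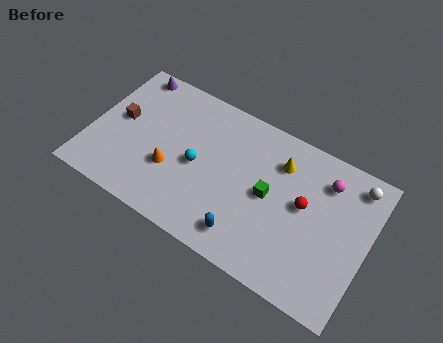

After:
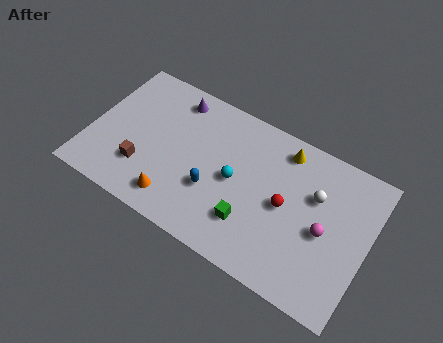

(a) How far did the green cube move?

2.0

The green cube was near (9.5, 4.1) before and (8.8, 2.2) after, so it travelled √(0.7² + 1.9²) ≈ 2.0 units.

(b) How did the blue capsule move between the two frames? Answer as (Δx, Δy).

(-2.0, 1.5)

From the two frames, the blue capsule sits at roughly (8.7, 1.4) before and (6.7, 2.9) after.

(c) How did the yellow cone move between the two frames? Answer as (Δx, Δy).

(0.1, 0.8)

From the two frames, the yellow cone sits at roughly (9.8, 6.1) before and (9.9, 6.9) after.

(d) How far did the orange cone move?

1.6

The orange cone was near (4.4, 2.9) before and (4.9, 1.4) after, so it travelled √(0.5² + 1.5²) ≈ 1.6 units.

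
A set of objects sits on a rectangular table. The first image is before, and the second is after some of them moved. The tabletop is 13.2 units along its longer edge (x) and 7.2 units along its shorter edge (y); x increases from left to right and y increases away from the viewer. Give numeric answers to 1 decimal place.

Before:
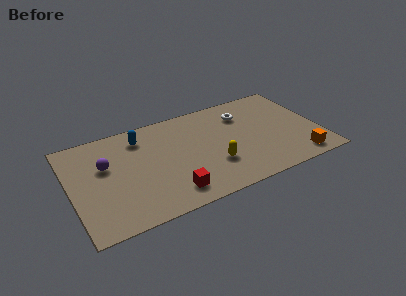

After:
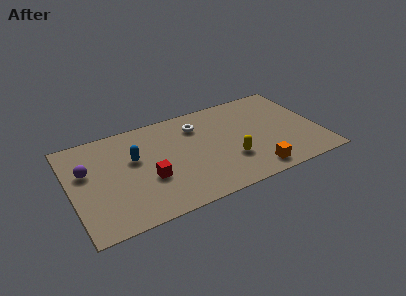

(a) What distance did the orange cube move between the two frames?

2.4

The orange cube was near (11.8, 1.0) before and (9.4, 1.0) after, so it travelled √(2.4² + 0.0²) ≈ 2.4 units.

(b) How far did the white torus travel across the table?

2.5

The white torus moved from about (9.4, 5.4) to (6.9, 5.5), a distance of √(2.5² + 0.1²) ≈ 2.5.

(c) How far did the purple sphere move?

1.0

The purple sphere was near (1.9, 4.5) before and (0.9, 4.5) after, so it travelled √(1.0² + 0.0²) ≈ 1.0 units.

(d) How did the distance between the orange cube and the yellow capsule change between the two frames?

-2.9

Before: roughly 4.6 units apart; after: 1.7. That's 2.9 units closer together.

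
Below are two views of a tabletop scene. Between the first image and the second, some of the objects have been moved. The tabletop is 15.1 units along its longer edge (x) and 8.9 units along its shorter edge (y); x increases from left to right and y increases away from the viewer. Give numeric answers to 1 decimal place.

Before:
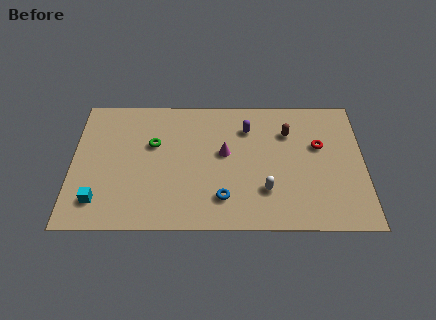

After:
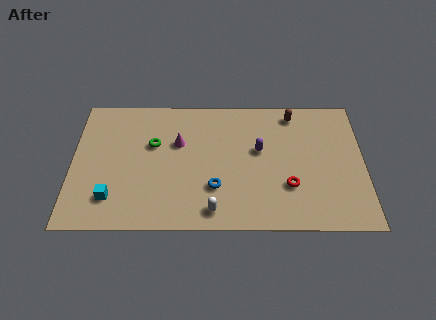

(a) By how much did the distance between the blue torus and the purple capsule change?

-1.5

They were about 4.9 units apart before and 3.4 after — 1.5 units closer together.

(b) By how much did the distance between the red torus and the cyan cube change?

-2.9

Before: roughly 12.0 units apart; after: 9.1. That's 2.9 units closer together.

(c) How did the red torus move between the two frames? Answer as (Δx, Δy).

(-1.6, -2.7)

The red torus was at about (12.8, 5.5) and moved to about (11.2, 2.8).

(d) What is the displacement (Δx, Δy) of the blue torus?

(-0.4, 0.7)

The blue torus started near (7.8, 2.0) and ended near (7.4, 2.7).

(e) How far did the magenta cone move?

2.5

From (7.9, 5.0) to (5.5, 5.7), the magenta cone covered √(2.4² + 0.7²) ≈ 2.5 units.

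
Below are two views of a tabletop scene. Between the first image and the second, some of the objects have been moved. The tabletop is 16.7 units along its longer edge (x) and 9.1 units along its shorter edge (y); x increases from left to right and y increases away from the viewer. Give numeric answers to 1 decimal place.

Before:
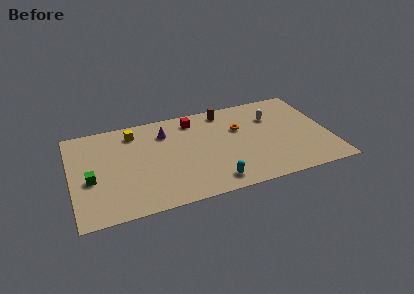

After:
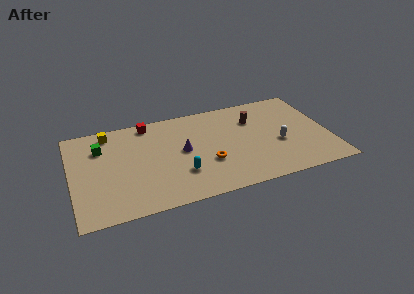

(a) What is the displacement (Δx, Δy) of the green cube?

(0.8, 2.8)

The green cube started near (1.2, 3.8) and ended near (2.0, 6.6).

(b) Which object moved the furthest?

the orange torus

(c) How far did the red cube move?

2.9

The red cube was near (8.1, 7.6) before and (5.2, 8.1) after, so it travelled √(2.9² + 0.5²) ≈ 2.9 units.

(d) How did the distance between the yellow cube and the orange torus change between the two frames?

+0.7

The distance was about 7.0 in the first image and 7.7 in the second, so they moved 0.7 units further apart.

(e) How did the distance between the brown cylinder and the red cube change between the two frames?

+4.9

Before: roughly 2.1 units apart; after: 7.0. That's 4.9 units further apart.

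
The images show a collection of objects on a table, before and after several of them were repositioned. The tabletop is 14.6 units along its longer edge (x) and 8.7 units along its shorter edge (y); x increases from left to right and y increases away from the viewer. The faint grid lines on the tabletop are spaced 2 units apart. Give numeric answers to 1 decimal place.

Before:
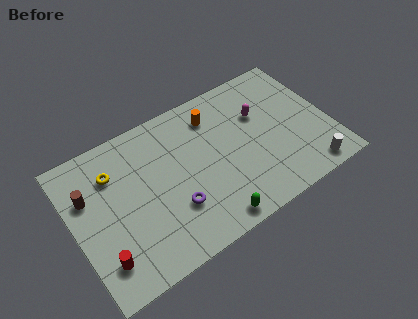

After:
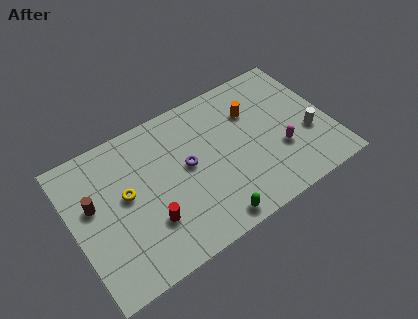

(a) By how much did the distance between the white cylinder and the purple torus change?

-0.7

The distance was about 7.7 in the first image and 7.0 in the second, so they moved 0.7 units closer together.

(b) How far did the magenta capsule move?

2.8

From (10.9, 5.7) to (11.6, 3.0), the magenta capsule covered √(0.7² + 2.7²) ≈ 2.8 units.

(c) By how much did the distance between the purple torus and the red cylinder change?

-1.0

The distance was about 4.3 in the first image and 3.3 in the second, so they moved 1.0 units closer together.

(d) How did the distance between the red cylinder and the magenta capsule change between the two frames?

-2.8

The distance was about 10.4 in the first image and 7.6 in the second, so they moved 2.8 units closer together.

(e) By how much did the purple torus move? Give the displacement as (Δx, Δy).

(1.1, 2.0)

From the two frames, the purple torus sits at roughly (5.4, 2.7) before and (6.5, 4.7) after.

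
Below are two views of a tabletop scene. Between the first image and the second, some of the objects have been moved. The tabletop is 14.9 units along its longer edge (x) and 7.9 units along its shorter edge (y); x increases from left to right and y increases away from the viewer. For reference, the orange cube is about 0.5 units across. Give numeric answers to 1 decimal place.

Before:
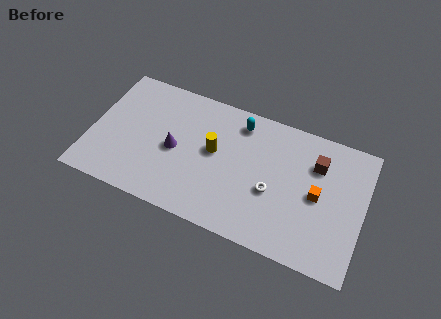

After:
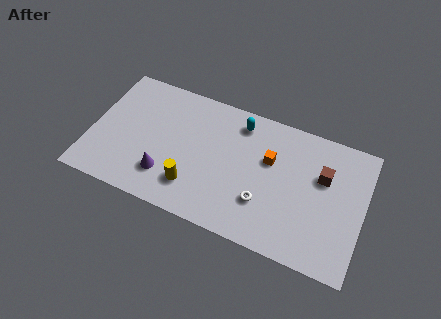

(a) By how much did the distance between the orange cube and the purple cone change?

-1.6

The distance was about 7.8 in the first image and 6.2 in the second, so they moved 1.6 units closer together.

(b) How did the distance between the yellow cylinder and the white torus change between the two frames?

+0.3

They were about 3.5 units apart before and 3.8 after — 0.3 units further apart.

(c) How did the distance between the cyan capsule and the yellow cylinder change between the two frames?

+2.6

They were about 2.5 units apart before and 5.1 after — 2.6 units further apart.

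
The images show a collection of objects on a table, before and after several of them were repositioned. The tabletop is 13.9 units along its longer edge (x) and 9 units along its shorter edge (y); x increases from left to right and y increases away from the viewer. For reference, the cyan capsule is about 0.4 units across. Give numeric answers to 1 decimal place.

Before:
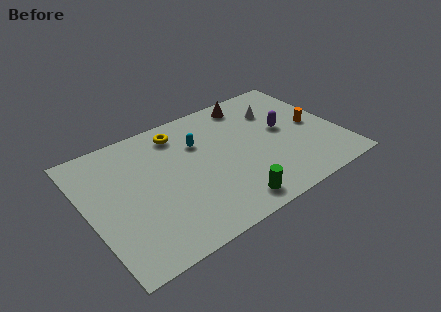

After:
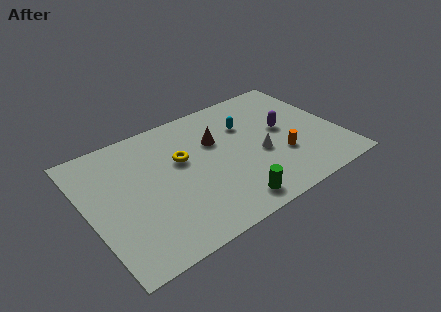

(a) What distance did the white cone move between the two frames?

3.2

The white cone was near (10.9, 6.5) before and (9.4, 3.7) after, so it travelled √(1.5² + 2.8²) ≈ 3.2 units.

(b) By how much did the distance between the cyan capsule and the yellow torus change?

+2.3

The distance was about 1.6 in the first image and 3.9 in the second, so they moved 2.3 units further apart.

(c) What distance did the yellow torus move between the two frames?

2.0

From (5.5, 7.5) to (5.3, 5.5), the yellow torus covered √(0.2² + 2.0²) ≈ 2.0 units.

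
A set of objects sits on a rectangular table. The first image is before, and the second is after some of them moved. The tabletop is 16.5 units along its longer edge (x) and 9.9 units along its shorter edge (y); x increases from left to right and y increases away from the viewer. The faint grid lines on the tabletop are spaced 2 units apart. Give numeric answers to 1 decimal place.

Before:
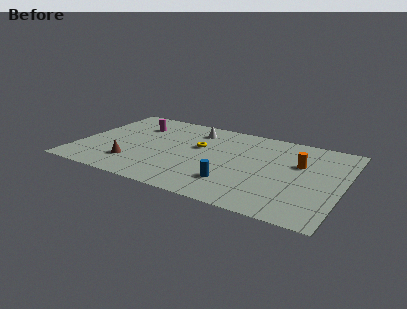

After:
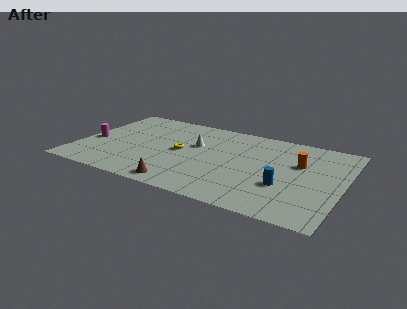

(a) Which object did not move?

the orange cylinder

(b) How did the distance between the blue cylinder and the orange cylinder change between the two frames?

-2.3

They were about 5.3 units apart before and 3.0 after — 2.3 units closer together.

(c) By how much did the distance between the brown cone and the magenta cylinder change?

+2.0

The distance was about 4.9 in the first image and 6.9 in the second, so they moved 2.0 units further apart.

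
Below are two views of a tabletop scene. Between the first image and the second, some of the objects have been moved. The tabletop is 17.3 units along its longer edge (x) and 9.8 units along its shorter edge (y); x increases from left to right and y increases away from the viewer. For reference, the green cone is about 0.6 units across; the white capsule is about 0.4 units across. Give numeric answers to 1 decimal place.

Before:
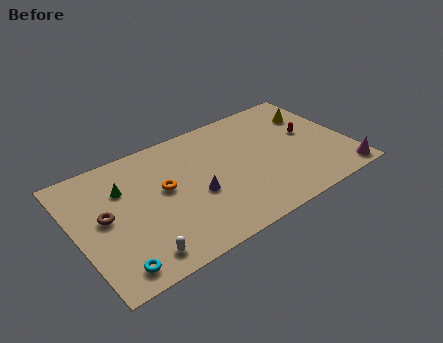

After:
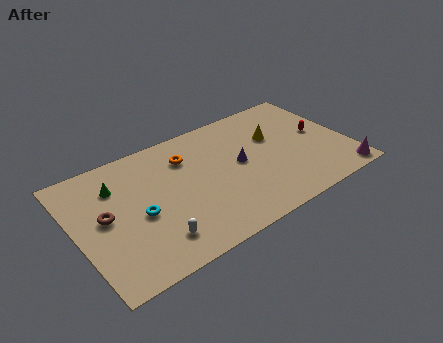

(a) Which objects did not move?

the magenta cone and the brown torus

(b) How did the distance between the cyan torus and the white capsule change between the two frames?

+0.9

The distance was about 1.5 in the first image and 2.4 in the second, so they moved 0.9 units further apart.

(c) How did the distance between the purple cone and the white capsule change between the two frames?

+1.9

Before: roughly 4.9 units apart; after: 6.8. That's 1.9 units further apart.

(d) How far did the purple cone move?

3.2

From (7.4, 4.0) to (10.4, 5.1), the purple cone covered √(3.0² + 1.1²) ≈ 3.2 units.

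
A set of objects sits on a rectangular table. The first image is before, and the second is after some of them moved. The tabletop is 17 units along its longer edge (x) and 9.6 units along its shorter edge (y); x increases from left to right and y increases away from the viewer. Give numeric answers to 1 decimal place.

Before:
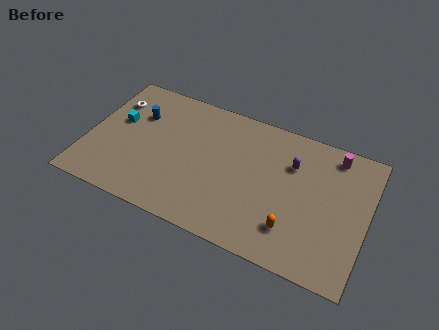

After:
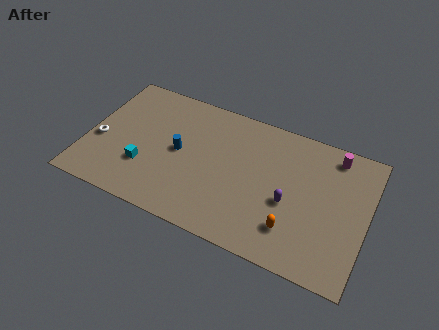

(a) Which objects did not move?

the orange capsule and the magenta cylinder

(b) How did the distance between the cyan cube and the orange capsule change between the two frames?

-2.5

They were about 11.6 units apart before and 9.1 after — 2.5 units closer together.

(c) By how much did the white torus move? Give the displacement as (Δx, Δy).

(-0.4, -3.2)

The white torus started near (1.2, 7.1) and ended near (0.8, 3.9).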